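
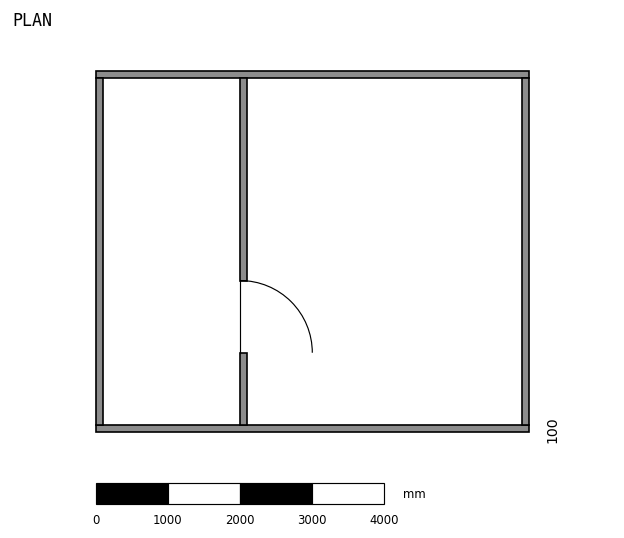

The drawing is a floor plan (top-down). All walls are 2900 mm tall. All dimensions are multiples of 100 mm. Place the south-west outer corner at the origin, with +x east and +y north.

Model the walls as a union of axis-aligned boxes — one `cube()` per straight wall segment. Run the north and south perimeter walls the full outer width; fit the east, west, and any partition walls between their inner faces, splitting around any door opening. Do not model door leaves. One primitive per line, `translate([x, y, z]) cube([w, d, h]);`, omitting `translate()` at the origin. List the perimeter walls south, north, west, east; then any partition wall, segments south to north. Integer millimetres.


cube([6000, 100, 2900]);
translate([0, 4900, 0]) cube([6000, 100, 2900]);
translate([0, 100, 0]) cube([100, 4800, 2900]);
translate([5900, 100, 0]) cube([100, 4800, 2900]);
translate([2000, 100, 0]) cube([100, 1000, 2900]);
translate([2000, 2100, 0]) cube([100, 2800, 2900]);


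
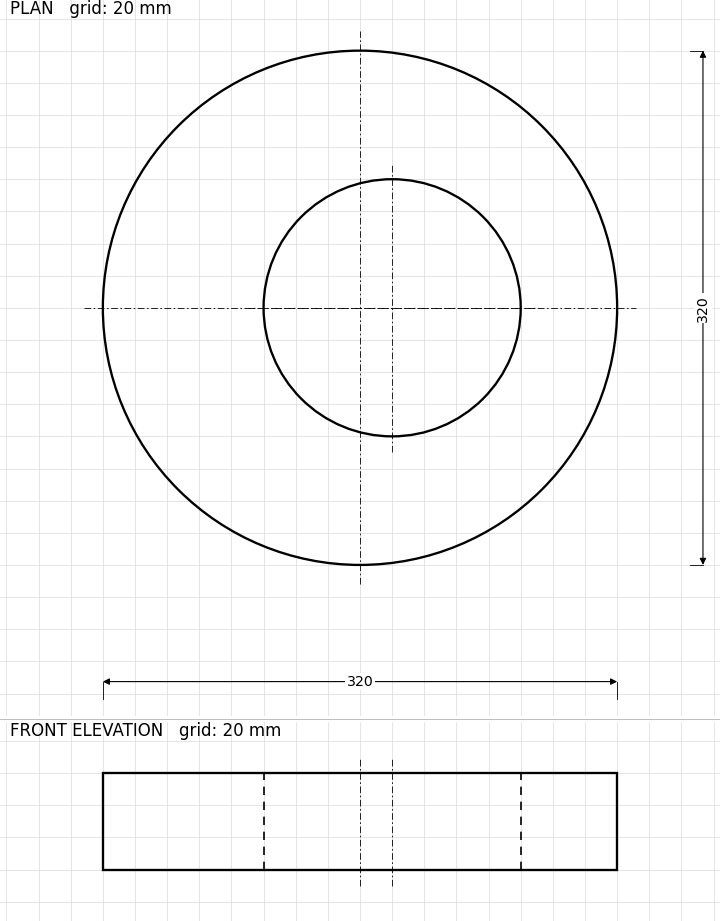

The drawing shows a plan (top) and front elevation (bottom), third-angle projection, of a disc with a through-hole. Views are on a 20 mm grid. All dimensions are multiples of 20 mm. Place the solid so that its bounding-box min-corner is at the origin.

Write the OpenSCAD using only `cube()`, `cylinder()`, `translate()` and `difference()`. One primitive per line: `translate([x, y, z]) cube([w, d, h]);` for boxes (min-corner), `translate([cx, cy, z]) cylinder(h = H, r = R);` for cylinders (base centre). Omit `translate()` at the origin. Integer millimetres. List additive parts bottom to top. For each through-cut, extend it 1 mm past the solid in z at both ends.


difference() {
  translate([160, 160, 0]) cylinder(h = 60, r = 160);
  translate([180, 160, -1]) cylinder(h = 62, r = 80);
}


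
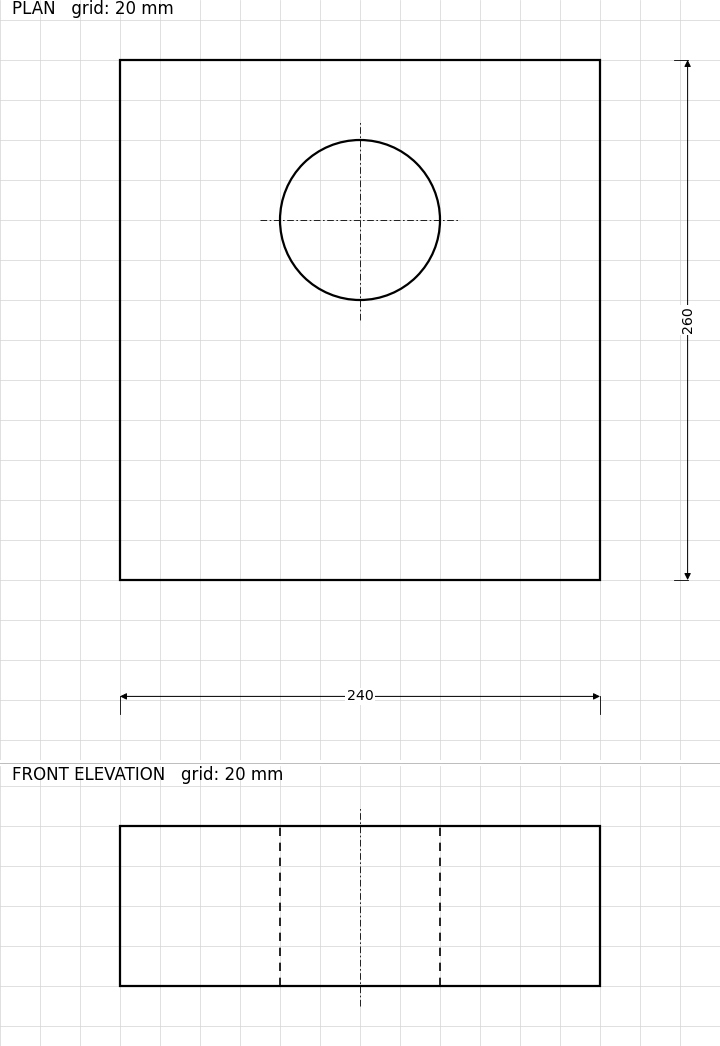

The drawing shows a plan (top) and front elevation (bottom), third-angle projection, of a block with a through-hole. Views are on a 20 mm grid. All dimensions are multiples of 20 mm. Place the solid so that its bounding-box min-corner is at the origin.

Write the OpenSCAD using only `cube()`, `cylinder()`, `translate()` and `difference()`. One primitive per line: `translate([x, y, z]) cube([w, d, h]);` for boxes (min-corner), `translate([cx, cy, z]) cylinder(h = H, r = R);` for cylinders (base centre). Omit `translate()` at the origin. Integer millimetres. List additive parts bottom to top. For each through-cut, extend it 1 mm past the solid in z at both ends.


difference() {
  cube([240, 260, 80]);
  translate([120, 180, -1]) cylinder(h = 82, r = 40);
}


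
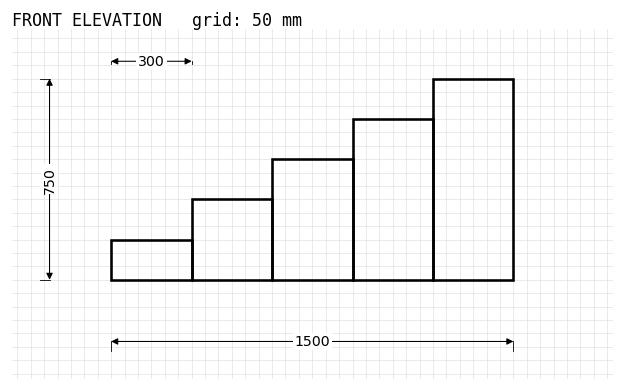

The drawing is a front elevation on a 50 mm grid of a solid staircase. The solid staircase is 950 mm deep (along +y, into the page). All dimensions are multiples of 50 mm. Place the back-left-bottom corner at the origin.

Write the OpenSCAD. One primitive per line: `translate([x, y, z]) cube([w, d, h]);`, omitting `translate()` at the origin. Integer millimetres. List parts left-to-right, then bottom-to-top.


cube([300, 950, 150]);
translate([300, 0, 0]) cube([300, 950, 300]);
translate([600, 0, 0]) cube([300, 950, 450]);
translate([900, 0, 0]) cube([300, 950, 600]);
translate([1200, 0, 0]) cube([300, 950, 750]);


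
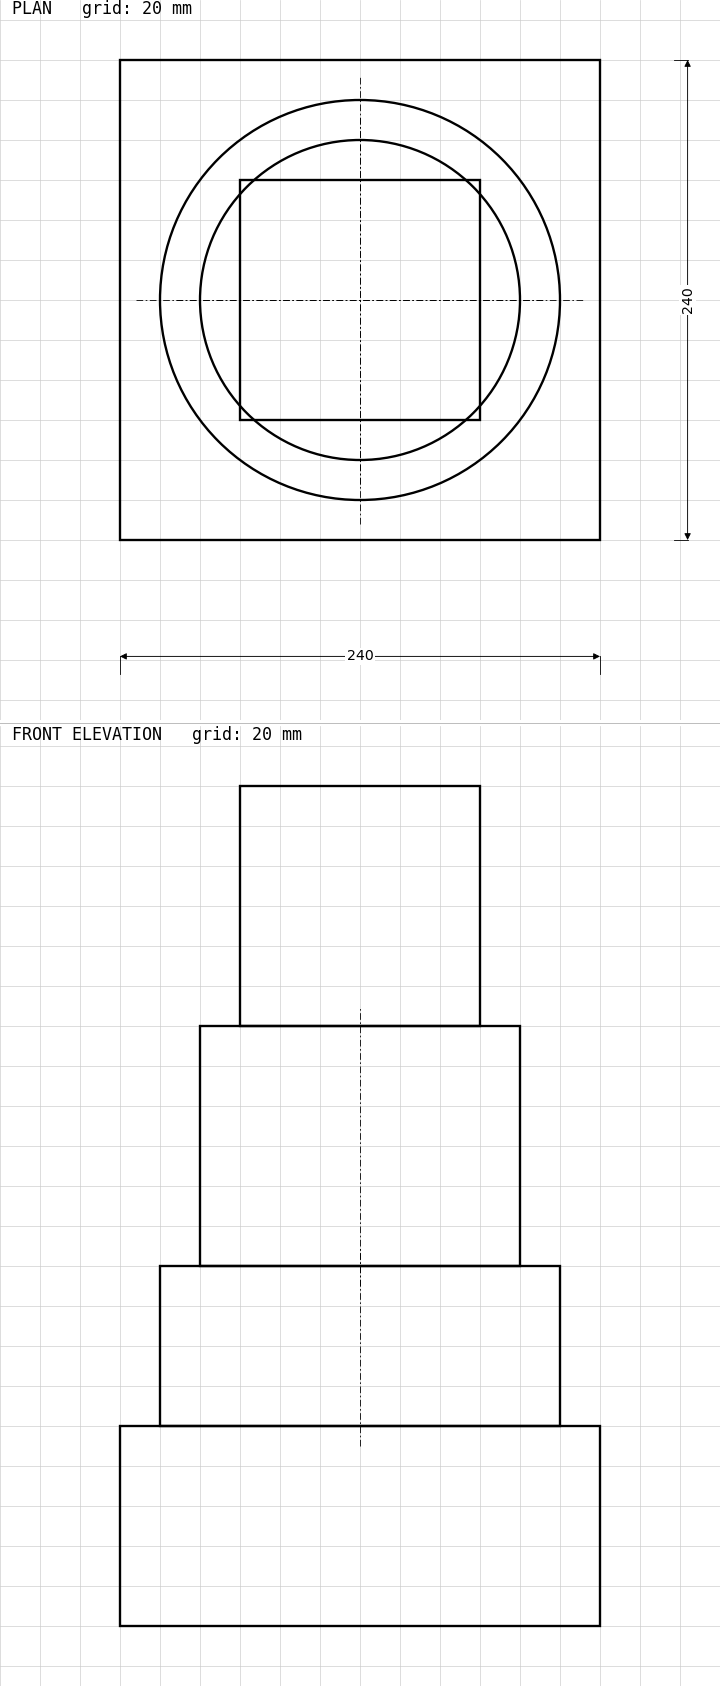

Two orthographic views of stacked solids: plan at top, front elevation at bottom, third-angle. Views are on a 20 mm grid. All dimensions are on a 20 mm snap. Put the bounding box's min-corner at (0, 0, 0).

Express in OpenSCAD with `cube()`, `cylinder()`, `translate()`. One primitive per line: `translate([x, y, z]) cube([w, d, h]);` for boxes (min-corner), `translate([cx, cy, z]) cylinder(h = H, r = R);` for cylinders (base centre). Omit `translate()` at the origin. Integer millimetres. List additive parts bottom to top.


cube([240, 240, 100]);
translate([120, 120, 100]) cylinder(h = 80, r = 100);
translate([120, 120, 180]) cylinder(h = 120, r = 80);
translate([60, 60, 300]) cube([120, 120, 120]);


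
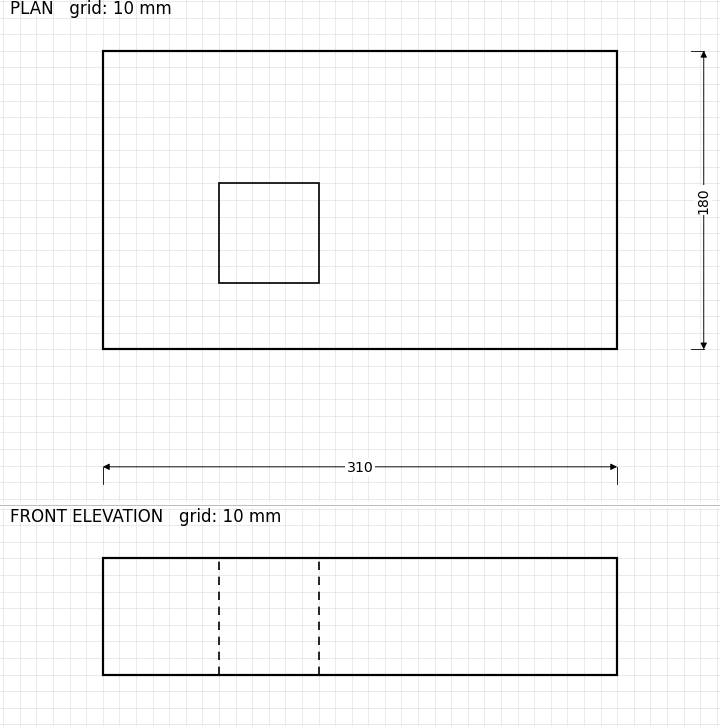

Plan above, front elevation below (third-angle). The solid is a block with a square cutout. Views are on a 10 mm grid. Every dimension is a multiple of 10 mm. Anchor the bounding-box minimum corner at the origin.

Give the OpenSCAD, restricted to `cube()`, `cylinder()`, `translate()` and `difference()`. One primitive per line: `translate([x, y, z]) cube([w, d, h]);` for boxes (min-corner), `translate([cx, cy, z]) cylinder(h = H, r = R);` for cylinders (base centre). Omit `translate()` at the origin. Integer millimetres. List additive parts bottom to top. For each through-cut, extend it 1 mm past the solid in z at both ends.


difference() {
  cube([310, 180, 70]);
  translate([70, 40, -1]) cube([60, 60, 72]);
}


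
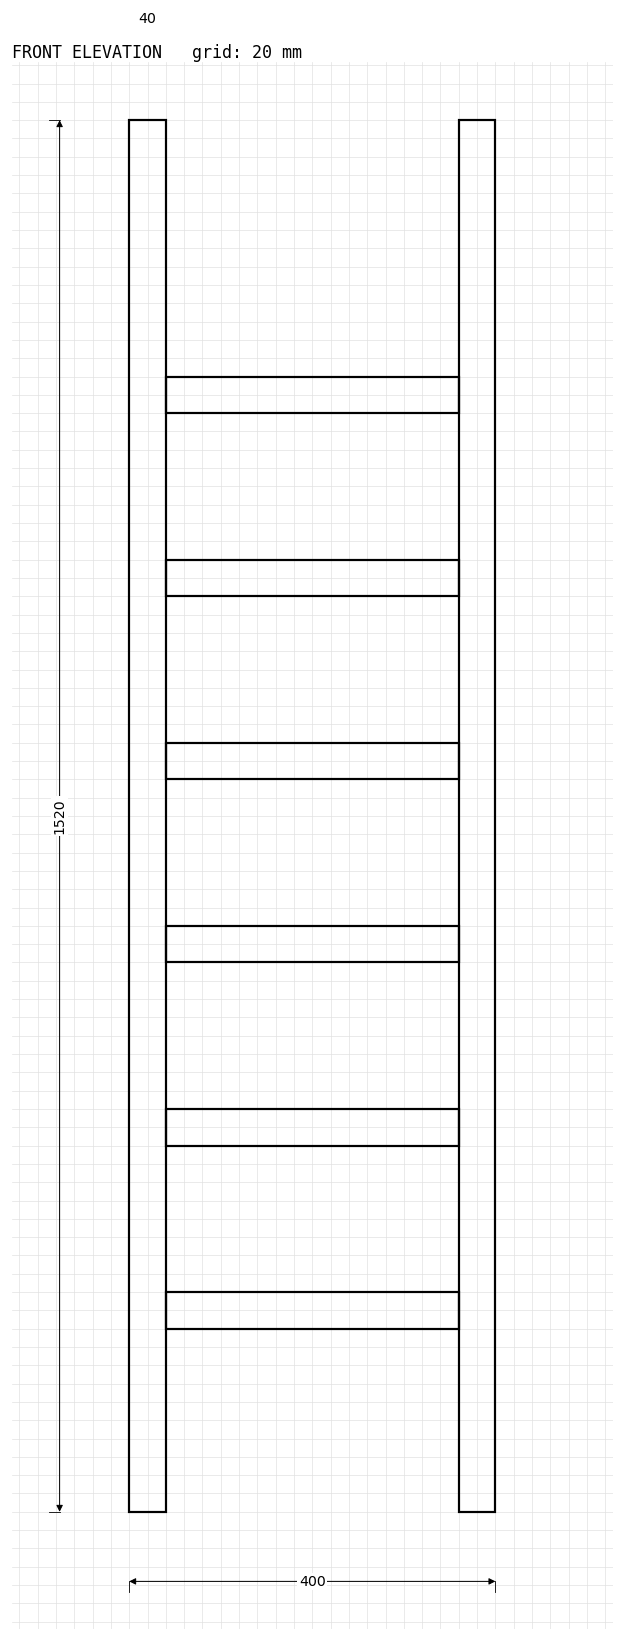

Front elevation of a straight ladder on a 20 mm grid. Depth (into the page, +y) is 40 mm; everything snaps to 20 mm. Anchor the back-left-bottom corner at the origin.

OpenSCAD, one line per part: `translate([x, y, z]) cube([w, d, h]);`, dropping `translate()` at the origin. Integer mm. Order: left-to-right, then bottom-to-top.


cube([40, 40, 1520]);
translate([40, 0, 200]) cube([320, 40, 40]);
translate([40, 0, 400]) cube([320, 40, 40]);
translate([40, 0, 600]) cube([320, 40, 40]);
translate([40, 0, 800]) cube([320, 40, 40]);
translate([40, 0, 1000]) cube([320, 40, 40]);
translate([40, 0, 1200]) cube([320, 40, 40]);
translate([360, 0, 0]) cube([40, 40, 1520]);


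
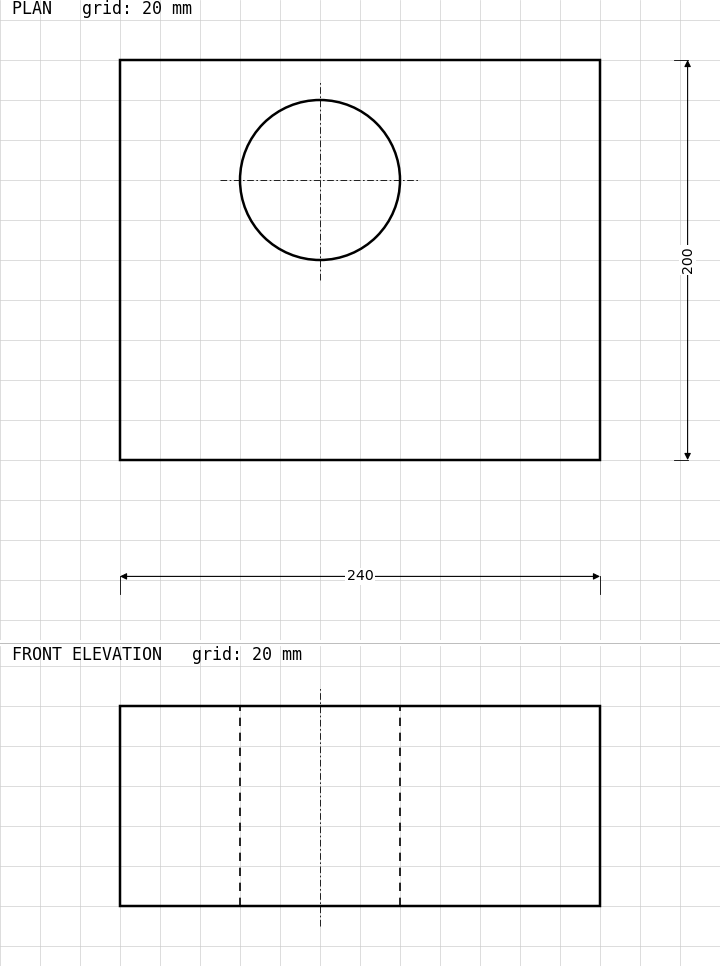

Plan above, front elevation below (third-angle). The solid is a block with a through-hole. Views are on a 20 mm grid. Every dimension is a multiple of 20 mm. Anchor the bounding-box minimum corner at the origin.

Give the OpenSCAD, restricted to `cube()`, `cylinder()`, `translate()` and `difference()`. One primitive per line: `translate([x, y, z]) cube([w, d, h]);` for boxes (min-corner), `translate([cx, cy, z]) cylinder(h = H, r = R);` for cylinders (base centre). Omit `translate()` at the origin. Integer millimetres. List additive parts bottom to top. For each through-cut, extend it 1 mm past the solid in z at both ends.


difference() {
  cube([240, 200, 100]);
  translate([100, 140, -1]) cylinder(h = 102, r = 40);
}


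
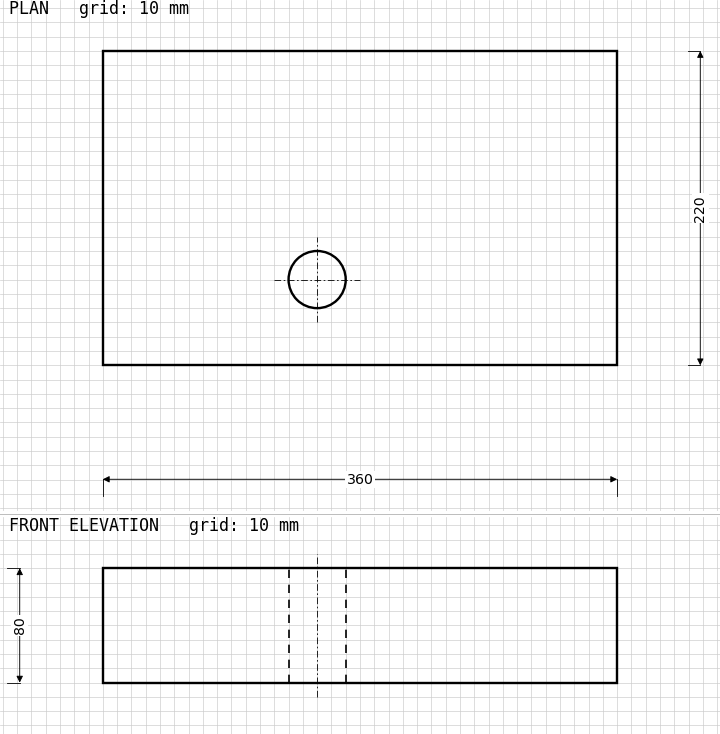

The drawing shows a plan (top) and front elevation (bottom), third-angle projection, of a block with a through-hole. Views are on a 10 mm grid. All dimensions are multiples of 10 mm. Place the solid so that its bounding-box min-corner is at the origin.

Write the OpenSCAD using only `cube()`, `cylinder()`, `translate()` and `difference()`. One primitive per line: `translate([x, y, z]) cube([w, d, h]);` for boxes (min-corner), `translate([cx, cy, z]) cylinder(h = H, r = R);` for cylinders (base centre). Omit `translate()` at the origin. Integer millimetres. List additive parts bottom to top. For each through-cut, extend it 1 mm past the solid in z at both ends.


difference() {
  cube([360, 220, 80]);
  translate([150, 60, -1]) cylinder(h = 82, r = 20);
}


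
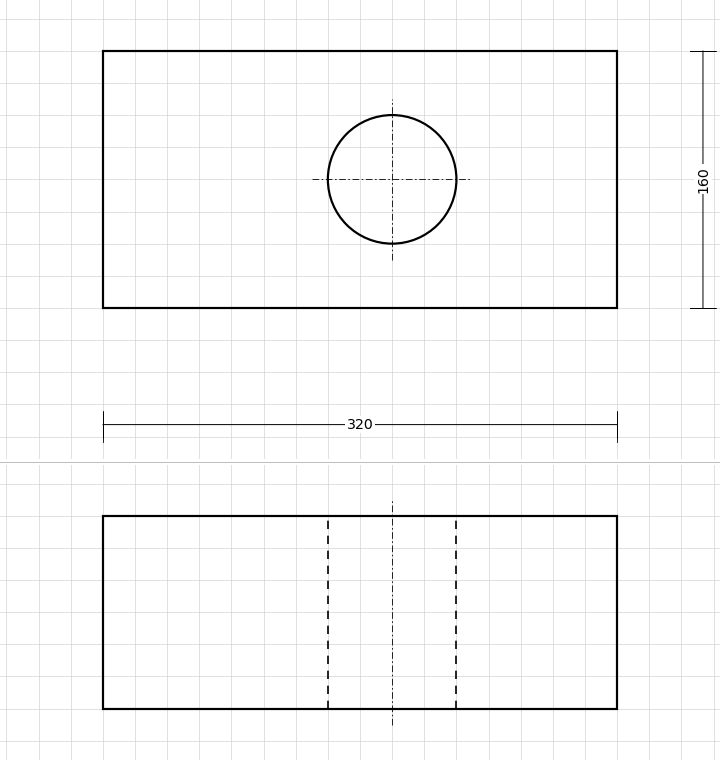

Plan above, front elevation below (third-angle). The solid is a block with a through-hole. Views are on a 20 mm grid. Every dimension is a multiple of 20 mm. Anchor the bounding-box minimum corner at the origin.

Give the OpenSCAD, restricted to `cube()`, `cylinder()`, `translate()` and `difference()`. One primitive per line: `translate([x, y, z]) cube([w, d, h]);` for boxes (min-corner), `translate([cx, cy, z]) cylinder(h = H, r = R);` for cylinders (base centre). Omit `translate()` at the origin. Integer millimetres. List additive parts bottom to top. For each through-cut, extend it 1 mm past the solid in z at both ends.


difference() {
  cube([320, 160, 120]);
  translate([180, 80, -1]) cylinder(h = 122, r = 40);
}


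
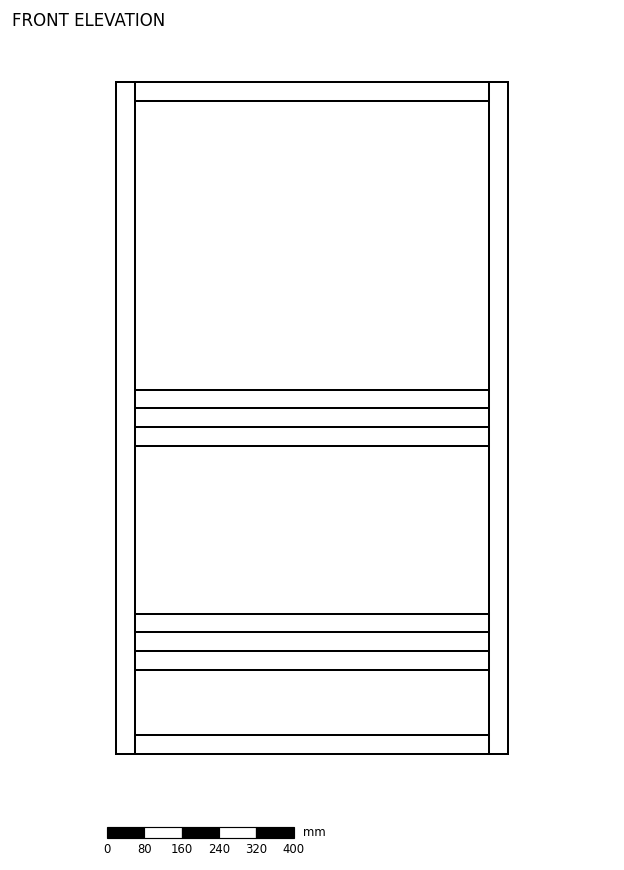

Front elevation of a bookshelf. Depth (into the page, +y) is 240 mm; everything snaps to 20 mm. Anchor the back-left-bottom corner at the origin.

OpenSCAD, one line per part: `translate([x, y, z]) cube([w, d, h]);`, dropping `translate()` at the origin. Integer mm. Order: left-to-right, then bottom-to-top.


cube([40, 240, 1440]);
translate([40, 0, 0]) cube([760, 240, 40]);
translate([40, 0, 180]) cube([760, 240, 40]);
translate([40, 0, 260]) cube([760, 240, 40]);
translate([40, 0, 660]) cube([760, 240, 40]);
translate([40, 0, 740]) cube([760, 240, 40]);
translate([40, 0, 1400]) cube([760, 240, 40]);
translate([800, 0, 0]) cube([40, 240, 1440]);


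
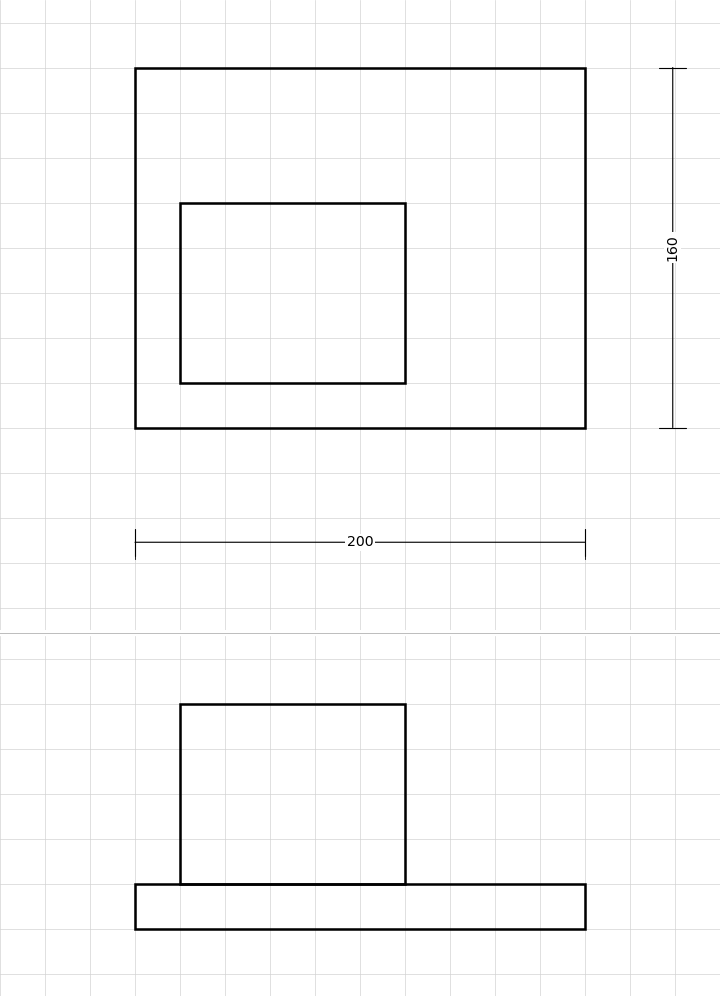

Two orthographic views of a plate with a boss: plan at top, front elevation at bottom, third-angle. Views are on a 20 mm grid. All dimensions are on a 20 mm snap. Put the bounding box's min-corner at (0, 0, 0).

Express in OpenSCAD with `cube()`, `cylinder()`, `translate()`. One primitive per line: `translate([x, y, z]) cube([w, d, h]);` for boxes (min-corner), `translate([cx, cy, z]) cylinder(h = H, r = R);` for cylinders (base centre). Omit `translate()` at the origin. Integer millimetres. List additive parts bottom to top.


cube([200, 160, 20]);
translate([20, 20, 20]) cube([100, 80, 80]);


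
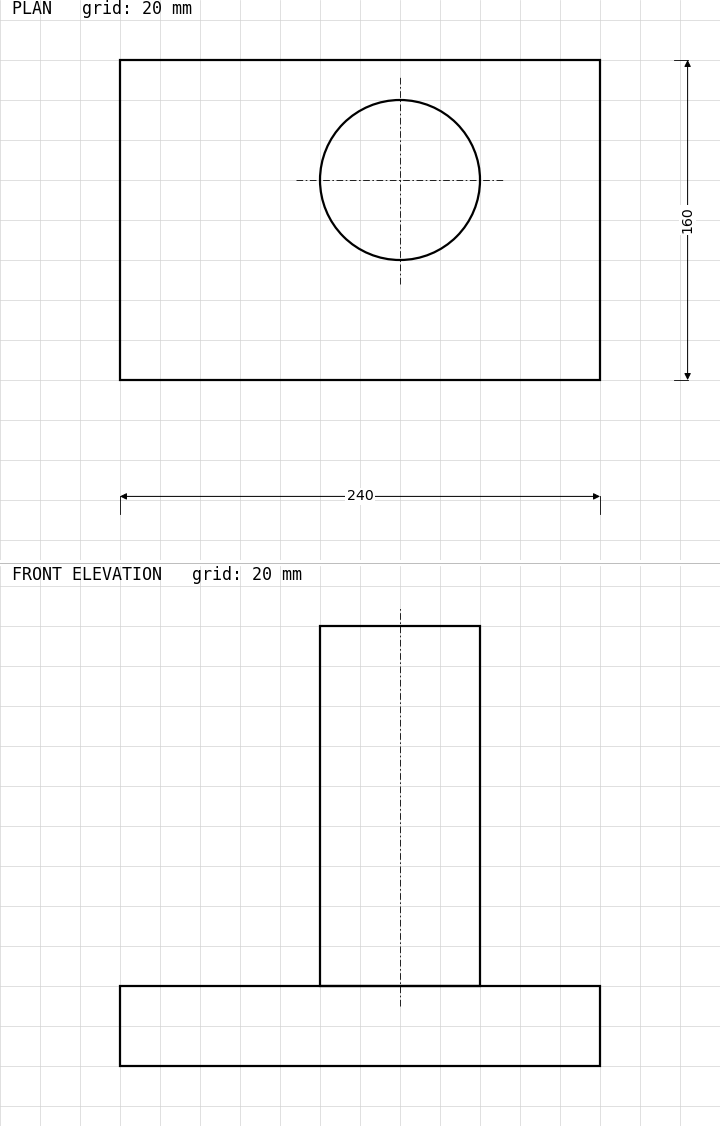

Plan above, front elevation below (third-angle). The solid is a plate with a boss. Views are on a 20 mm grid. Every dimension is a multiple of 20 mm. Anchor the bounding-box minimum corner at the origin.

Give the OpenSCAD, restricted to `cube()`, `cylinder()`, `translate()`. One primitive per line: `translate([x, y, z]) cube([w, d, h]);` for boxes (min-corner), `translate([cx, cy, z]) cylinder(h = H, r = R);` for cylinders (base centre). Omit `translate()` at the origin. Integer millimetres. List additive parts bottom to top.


cube([240, 160, 40]);
translate([140, 100, 40]) cylinder(h = 180, r = 40);


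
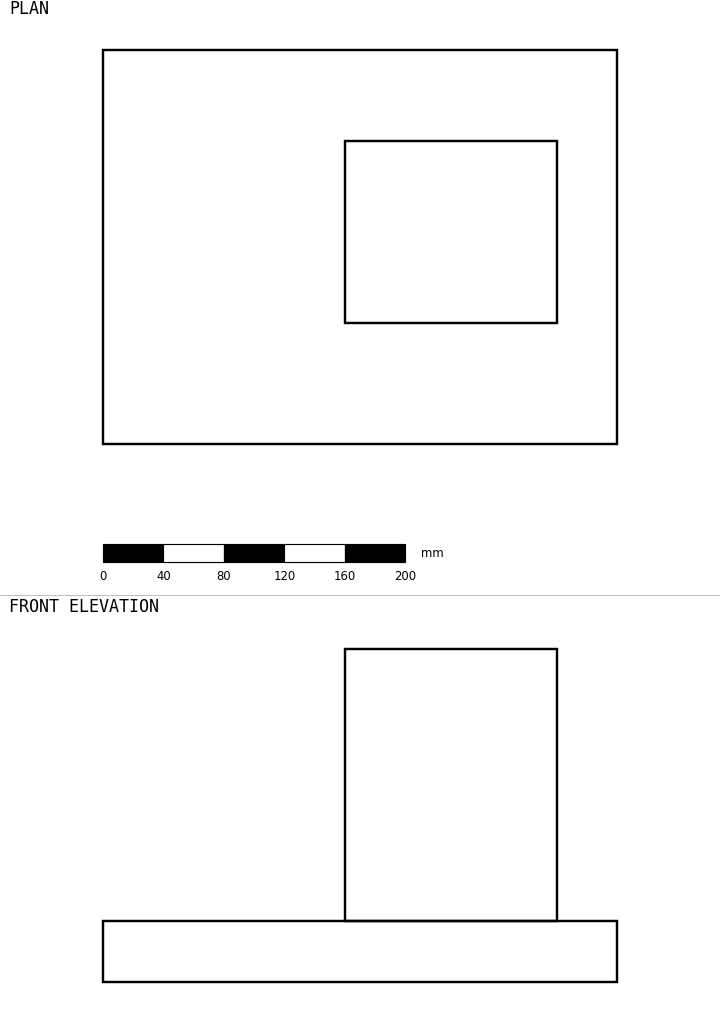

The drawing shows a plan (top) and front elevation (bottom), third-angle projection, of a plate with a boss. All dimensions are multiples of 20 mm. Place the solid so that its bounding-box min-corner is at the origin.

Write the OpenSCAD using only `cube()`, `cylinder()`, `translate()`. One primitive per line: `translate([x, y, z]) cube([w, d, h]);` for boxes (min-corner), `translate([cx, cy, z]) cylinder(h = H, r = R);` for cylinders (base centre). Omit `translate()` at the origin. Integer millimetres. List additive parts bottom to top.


cube([340, 260, 40]);
translate([160, 80, 40]) cube([140, 120, 180]);


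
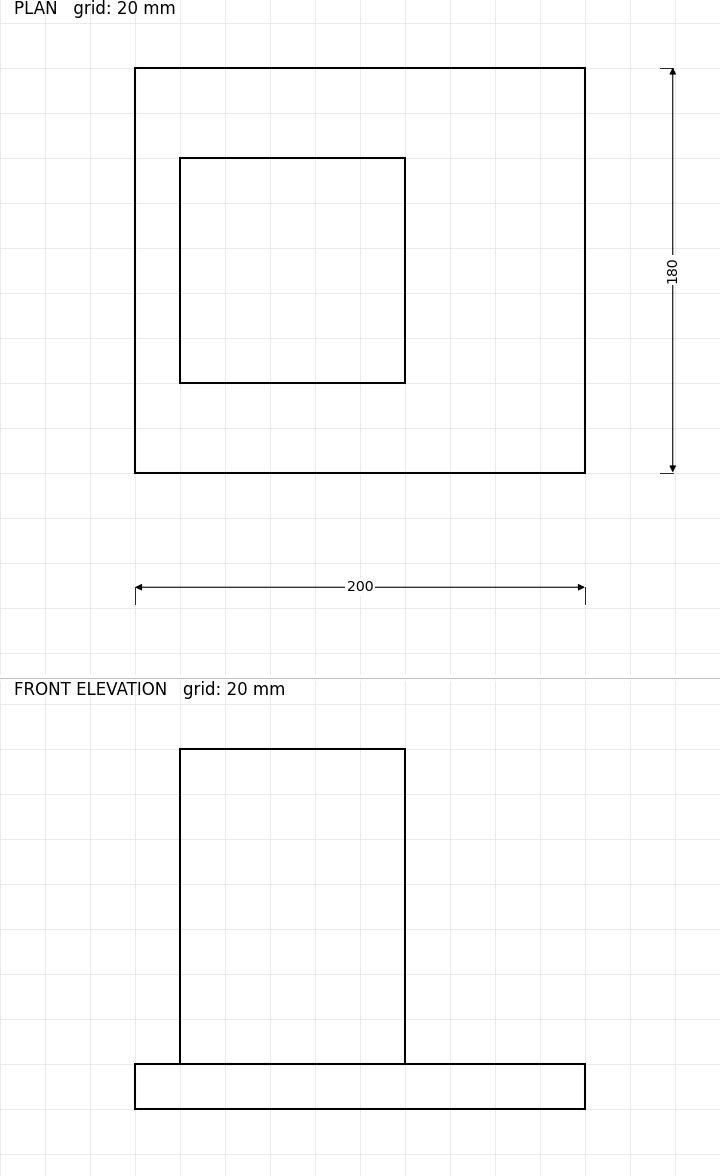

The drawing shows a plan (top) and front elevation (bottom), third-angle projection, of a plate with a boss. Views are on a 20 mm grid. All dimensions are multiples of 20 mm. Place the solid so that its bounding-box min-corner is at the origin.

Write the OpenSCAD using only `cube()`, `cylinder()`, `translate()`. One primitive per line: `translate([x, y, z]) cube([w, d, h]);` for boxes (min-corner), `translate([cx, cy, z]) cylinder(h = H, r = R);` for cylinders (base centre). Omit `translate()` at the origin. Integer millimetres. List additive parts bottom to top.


cube([200, 180, 20]);
translate([20, 40, 20]) cube([100, 100, 140]);


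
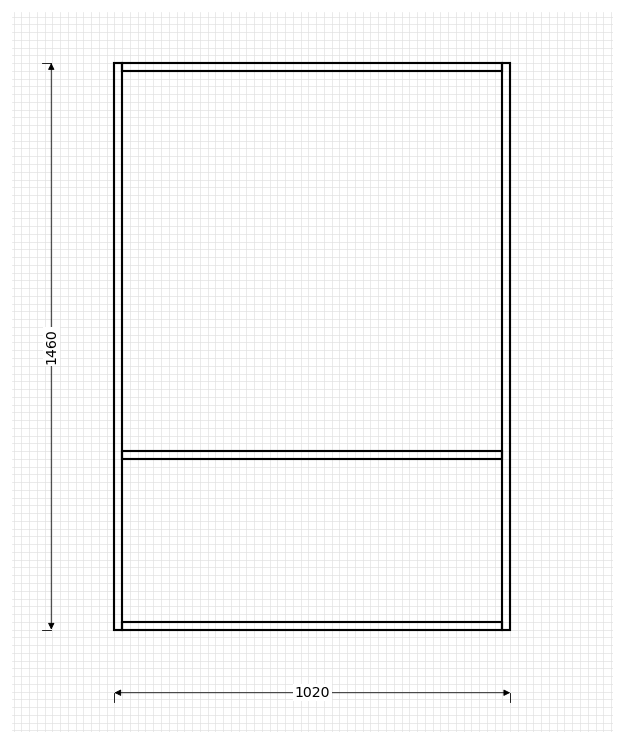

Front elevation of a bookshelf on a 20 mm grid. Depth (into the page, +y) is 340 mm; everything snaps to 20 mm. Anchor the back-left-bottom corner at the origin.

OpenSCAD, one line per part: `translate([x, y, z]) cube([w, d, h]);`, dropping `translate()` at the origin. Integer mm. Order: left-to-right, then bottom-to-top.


cube([20, 340, 1460]);
translate([20, 0, 0]) cube([980, 340, 20]);
translate([20, 0, 440]) cube([980, 340, 20]);
translate([20, 0, 1440]) cube([980, 340, 20]);
translate([1000, 0, 0]) cube([20, 340, 1460]);


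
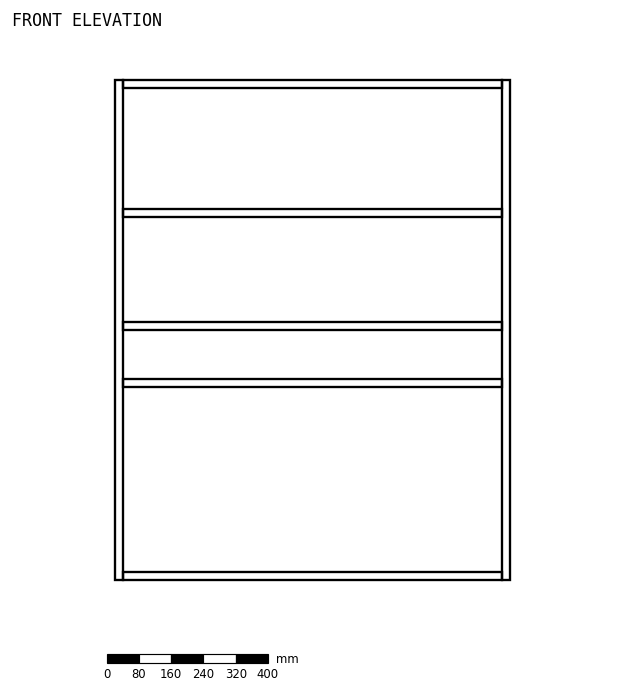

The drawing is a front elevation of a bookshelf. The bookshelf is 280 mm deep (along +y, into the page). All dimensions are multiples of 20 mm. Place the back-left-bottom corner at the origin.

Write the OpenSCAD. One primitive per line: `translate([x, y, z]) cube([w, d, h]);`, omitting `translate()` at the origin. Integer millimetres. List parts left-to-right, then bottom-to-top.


cube([20, 280, 1240]);
translate([20, 0, 0]) cube([940, 280, 20]);
translate([20, 0, 480]) cube([940, 280, 20]);
translate([20, 0, 620]) cube([940, 280, 20]);
translate([20, 0, 900]) cube([940, 280, 20]);
translate([20, 0, 1220]) cube([940, 280, 20]);
translate([960, 0, 0]) cube([20, 280, 1240]);


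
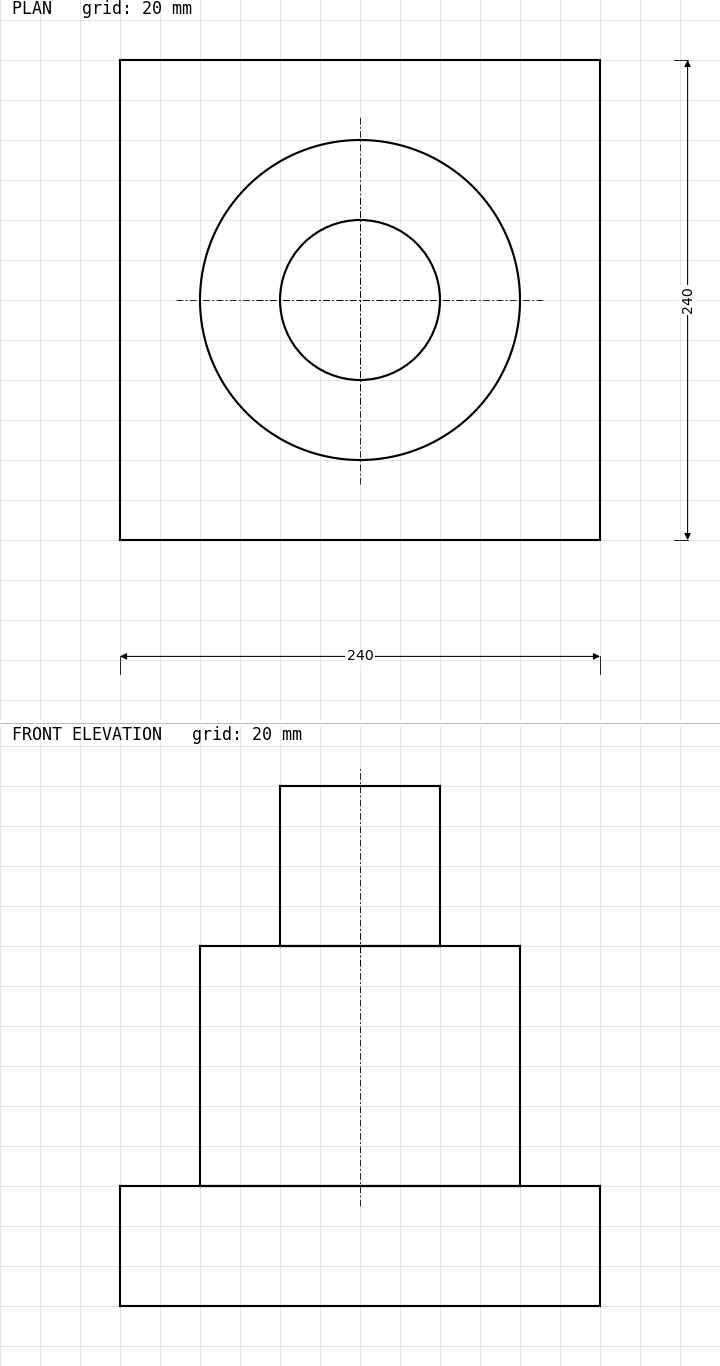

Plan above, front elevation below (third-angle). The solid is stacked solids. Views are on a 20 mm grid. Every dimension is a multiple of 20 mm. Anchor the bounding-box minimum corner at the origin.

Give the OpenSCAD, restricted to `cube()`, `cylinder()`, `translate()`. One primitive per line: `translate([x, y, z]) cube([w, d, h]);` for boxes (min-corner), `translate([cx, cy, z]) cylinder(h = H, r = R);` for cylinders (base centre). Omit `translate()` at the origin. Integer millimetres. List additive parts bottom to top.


cube([240, 240, 60]);
translate([120, 120, 60]) cylinder(h = 120, r = 80);
translate([120, 120, 180]) cylinder(h = 80, r = 40);


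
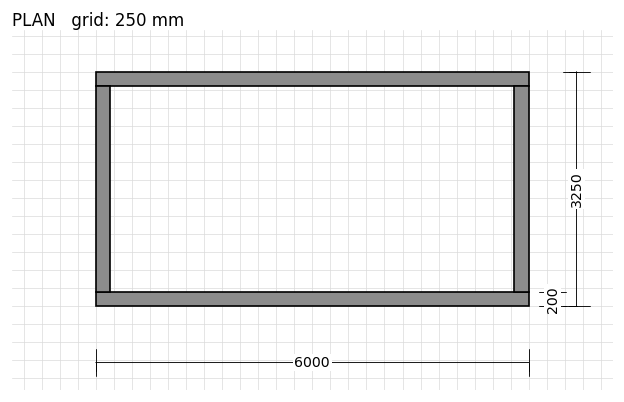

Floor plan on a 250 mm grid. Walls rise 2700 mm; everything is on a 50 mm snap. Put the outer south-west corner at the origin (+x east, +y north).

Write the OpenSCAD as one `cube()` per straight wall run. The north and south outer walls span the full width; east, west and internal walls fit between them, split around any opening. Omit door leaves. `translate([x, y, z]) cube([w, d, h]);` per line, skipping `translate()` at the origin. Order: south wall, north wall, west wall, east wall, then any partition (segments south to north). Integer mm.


cube([6000, 200, 2700]);
translate([0, 3050, 0]) cube([6000, 200, 2700]);
translate([0, 200, 0]) cube([200, 2850, 2700]);
translate([5800, 200, 0]) cube([200, 2850, 2700]);


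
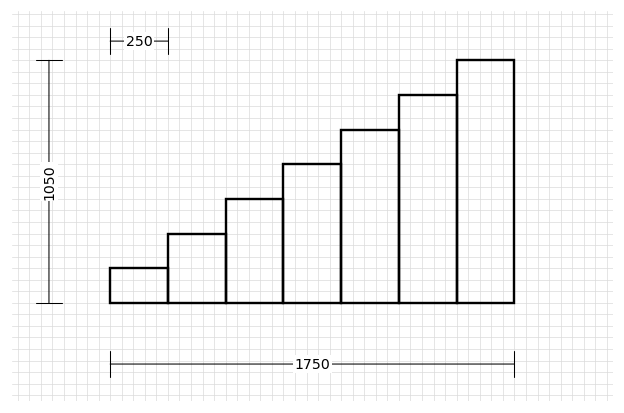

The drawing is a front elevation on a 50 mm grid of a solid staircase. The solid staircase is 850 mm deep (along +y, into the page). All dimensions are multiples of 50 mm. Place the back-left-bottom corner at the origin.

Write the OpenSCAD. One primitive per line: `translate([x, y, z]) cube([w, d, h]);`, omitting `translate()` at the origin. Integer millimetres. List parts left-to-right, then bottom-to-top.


cube([250, 850, 150]);
translate([250, 0, 0]) cube([250, 850, 300]);
translate([500, 0, 0]) cube([250, 850, 450]);
translate([750, 0, 0]) cube([250, 850, 600]);
translate([1000, 0, 0]) cube([250, 850, 750]);
translate([1250, 0, 0]) cube([250, 850, 900]);
translate([1500, 0, 0]) cube([250, 850, 1050]);


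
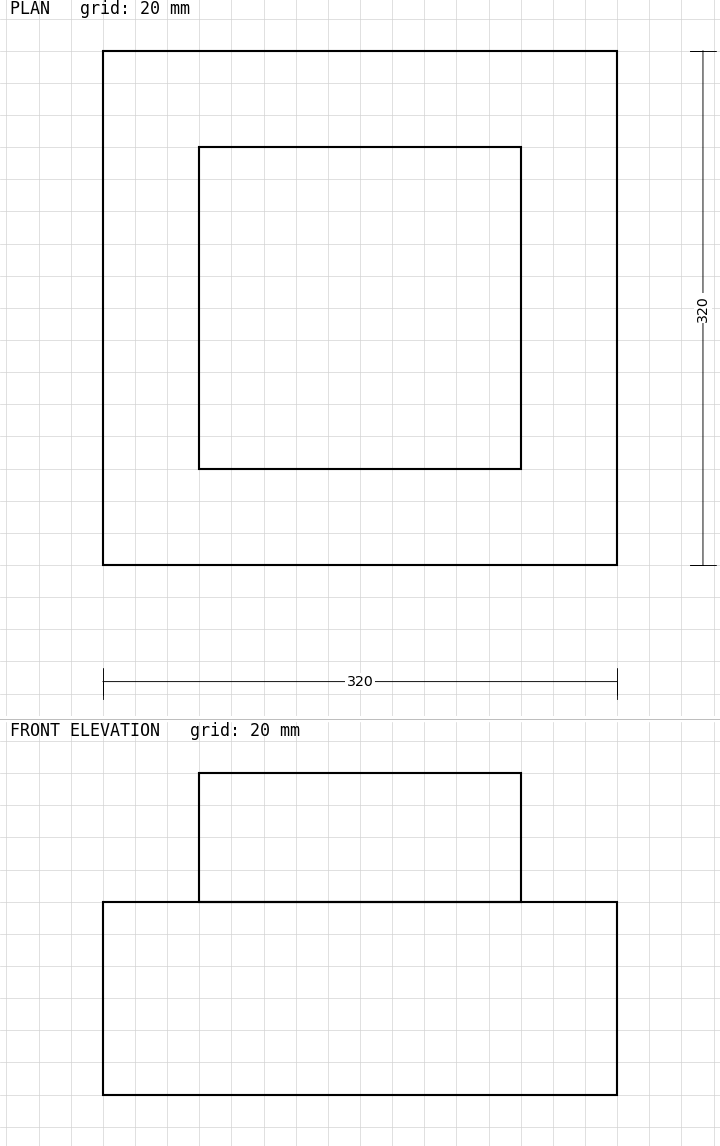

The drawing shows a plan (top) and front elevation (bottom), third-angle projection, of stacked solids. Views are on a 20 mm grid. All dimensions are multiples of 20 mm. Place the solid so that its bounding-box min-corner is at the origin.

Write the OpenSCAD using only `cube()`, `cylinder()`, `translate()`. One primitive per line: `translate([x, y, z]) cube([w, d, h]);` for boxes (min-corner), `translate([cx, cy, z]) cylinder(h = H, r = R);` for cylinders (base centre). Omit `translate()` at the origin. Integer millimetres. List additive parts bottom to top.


cube([320, 320, 120]);
translate([60, 60, 120]) cube([200, 200, 80]);


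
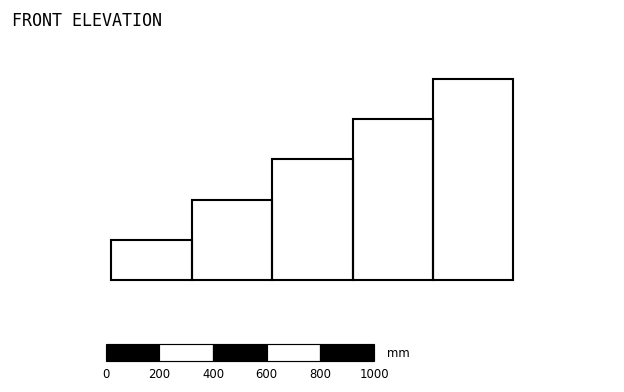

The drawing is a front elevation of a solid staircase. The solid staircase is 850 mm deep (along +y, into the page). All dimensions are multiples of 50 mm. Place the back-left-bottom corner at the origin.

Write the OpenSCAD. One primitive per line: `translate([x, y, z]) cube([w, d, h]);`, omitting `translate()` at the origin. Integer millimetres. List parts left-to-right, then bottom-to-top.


cube([300, 850, 150]);
translate([300, 0, 0]) cube([300, 850, 300]);
translate([600, 0, 0]) cube([300, 850, 450]);
translate([900, 0, 0]) cube([300, 850, 600]);
translate([1200, 0, 0]) cube([300, 850, 750]);


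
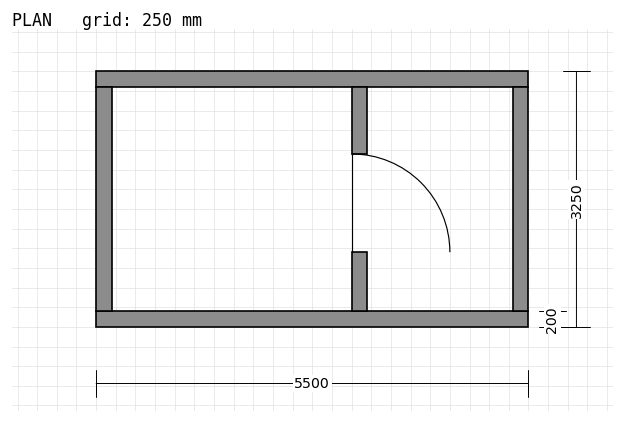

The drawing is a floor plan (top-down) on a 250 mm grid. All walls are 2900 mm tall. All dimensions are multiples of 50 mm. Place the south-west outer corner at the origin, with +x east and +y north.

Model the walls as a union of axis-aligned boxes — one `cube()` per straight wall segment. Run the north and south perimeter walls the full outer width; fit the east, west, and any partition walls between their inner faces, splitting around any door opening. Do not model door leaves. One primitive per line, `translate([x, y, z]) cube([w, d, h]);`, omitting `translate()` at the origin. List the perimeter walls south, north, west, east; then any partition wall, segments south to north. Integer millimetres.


cube([5500, 200, 2900]);
translate([0, 3050, 0]) cube([5500, 200, 2900]);
translate([0, 200, 0]) cube([200, 2850, 2900]);
translate([5300, 200, 0]) cube([200, 2850, 2900]);
translate([3250, 200, 0]) cube([200, 750, 2900]);
translate([3250, 2200, 0]) cube([200, 850, 2900]);


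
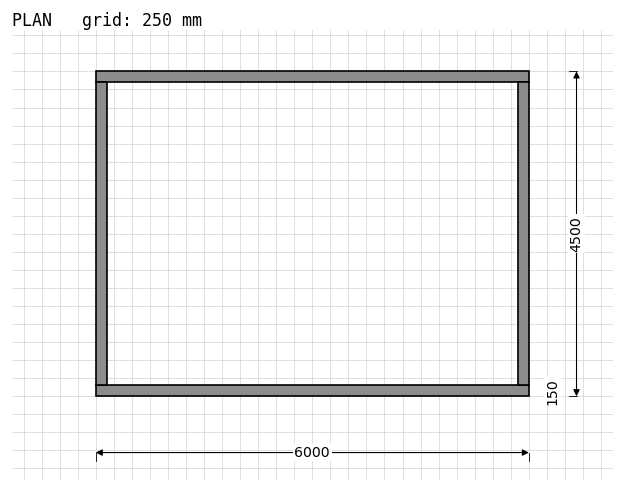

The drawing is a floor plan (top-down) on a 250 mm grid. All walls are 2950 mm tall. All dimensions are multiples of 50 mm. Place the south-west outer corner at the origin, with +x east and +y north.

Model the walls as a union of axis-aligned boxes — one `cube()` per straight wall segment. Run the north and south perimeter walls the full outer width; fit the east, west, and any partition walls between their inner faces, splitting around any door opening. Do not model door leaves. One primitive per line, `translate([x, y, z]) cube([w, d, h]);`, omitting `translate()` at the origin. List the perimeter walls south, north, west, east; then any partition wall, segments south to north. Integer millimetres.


cube([6000, 150, 2950]);
translate([0, 4350, 0]) cube([6000, 150, 2950]);
translate([0, 150, 0]) cube([150, 4200, 2950]);
translate([5850, 150, 0]) cube([150, 4200, 2950]);


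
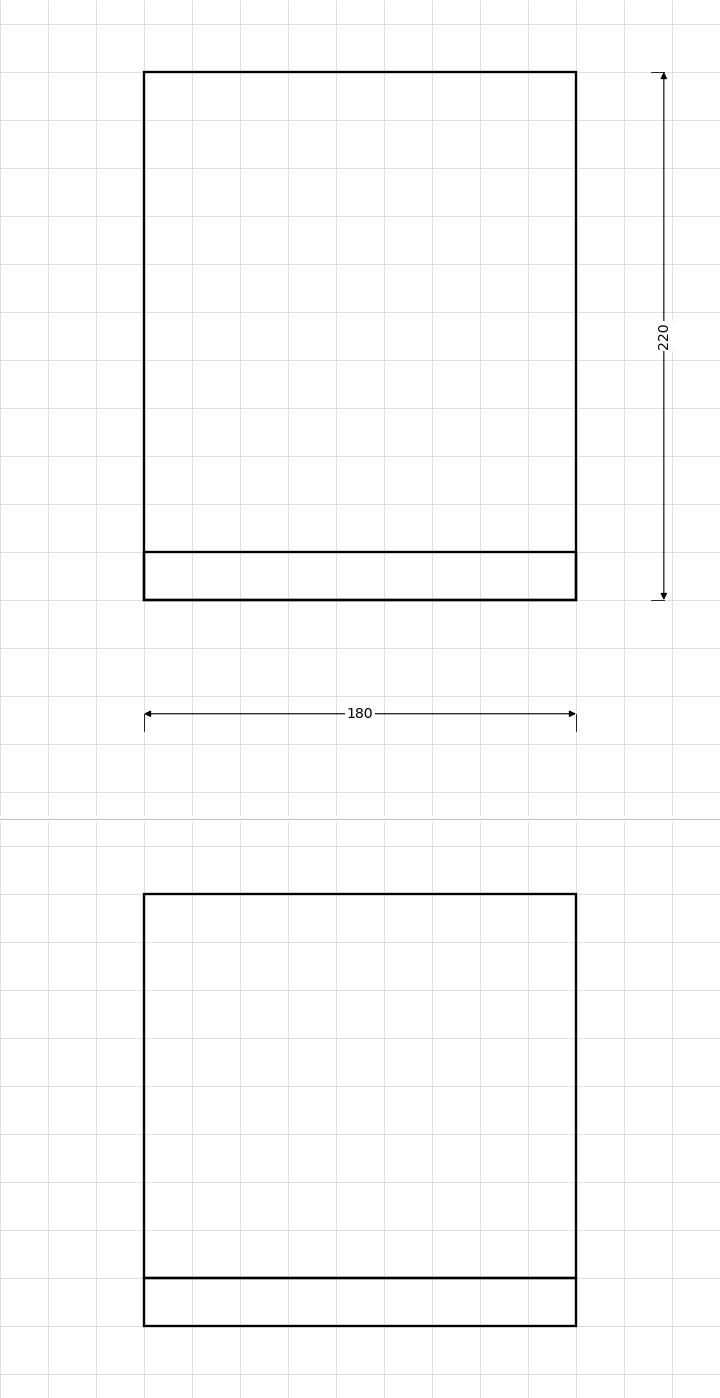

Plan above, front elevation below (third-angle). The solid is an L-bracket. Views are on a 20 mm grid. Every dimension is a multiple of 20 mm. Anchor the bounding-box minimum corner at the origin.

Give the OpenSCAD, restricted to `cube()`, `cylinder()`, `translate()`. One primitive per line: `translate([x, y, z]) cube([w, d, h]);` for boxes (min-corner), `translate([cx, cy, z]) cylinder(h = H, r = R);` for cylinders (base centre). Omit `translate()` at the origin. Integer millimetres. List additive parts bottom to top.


cube([180, 220, 20]);
translate([0, 0, 20]) cube([180, 20, 160]);


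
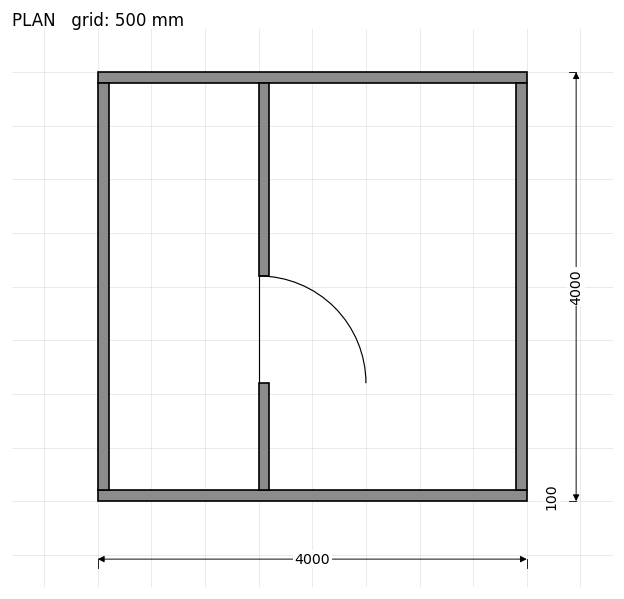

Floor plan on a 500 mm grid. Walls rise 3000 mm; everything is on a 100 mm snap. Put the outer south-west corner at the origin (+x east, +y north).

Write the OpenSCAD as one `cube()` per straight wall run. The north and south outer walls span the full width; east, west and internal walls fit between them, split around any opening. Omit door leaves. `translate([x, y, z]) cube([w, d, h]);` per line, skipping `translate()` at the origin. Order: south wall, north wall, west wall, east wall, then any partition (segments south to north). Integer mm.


cube([4000, 100, 3000]);
translate([0, 3900, 0]) cube([4000, 100, 3000]);
translate([0, 100, 0]) cube([100, 3800, 3000]);
translate([3900, 100, 0]) cube([100, 3800, 3000]);
translate([1500, 100, 0]) cube([100, 1000, 3000]);
translate([1500, 2100, 0]) cube([100, 1800, 3000]);


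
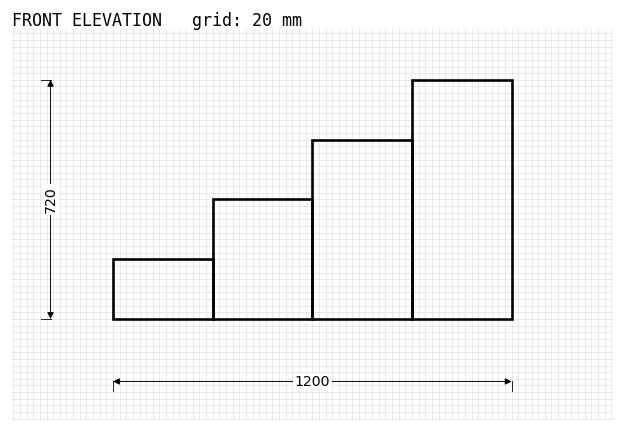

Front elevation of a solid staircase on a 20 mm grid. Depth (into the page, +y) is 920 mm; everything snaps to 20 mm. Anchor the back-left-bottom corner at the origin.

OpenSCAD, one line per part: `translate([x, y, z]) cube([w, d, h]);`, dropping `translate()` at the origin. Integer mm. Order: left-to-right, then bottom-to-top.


cube([300, 920, 180]);
translate([300, 0, 0]) cube([300, 920, 360]);
translate([600, 0, 0]) cube([300, 920, 540]);
translate([900, 0, 0]) cube([300, 920, 720]);


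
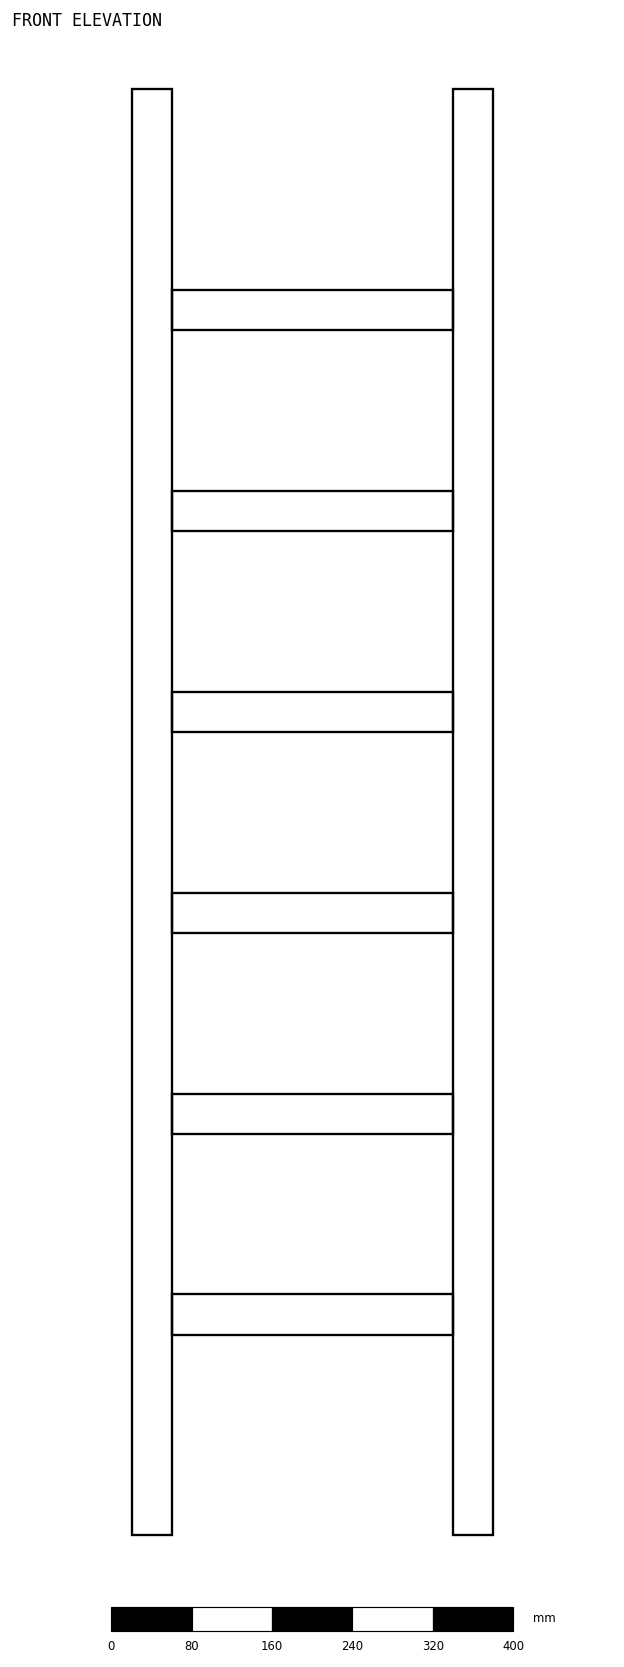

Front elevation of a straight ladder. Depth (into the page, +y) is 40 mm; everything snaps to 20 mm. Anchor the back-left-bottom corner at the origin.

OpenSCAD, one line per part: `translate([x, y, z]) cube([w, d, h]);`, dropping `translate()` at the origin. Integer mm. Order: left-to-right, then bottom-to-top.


cube([40, 40, 1440]);
translate([40, 0, 200]) cube([280, 40, 40]);
translate([40, 0, 400]) cube([280, 40, 40]);
translate([40, 0, 600]) cube([280, 40, 40]);
translate([40, 0, 800]) cube([280, 40, 40]);
translate([40, 0, 1000]) cube([280, 40, 40]);
translate([40, 0, 1200]) cube([280, 40, 40]);
translate([320, 0, 0]) cube([40, 40, 1440]);


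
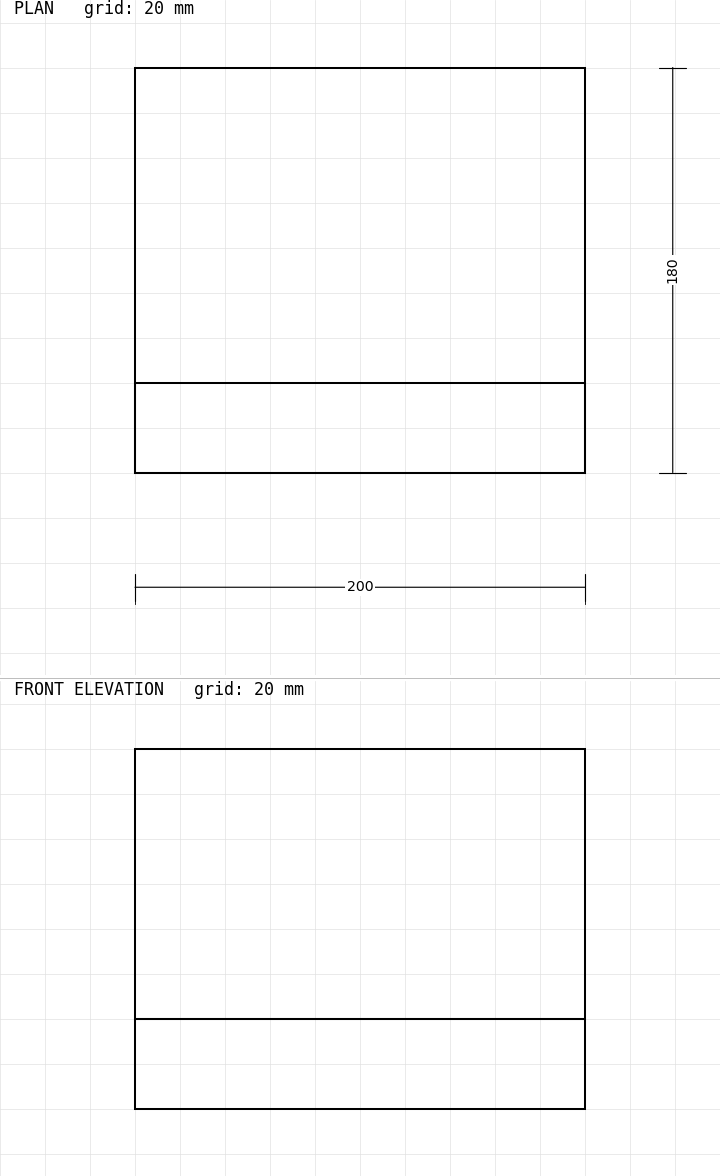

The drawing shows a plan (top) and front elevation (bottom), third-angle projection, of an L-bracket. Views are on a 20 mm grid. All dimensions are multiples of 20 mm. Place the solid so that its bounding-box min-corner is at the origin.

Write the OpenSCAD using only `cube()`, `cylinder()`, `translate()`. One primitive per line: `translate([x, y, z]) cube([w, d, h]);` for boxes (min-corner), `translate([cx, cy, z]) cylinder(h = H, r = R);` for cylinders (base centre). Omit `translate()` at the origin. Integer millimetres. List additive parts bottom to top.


cube([200, 180, 40]);
translate([0, 0, 40]) cube([200, 40, 120]);


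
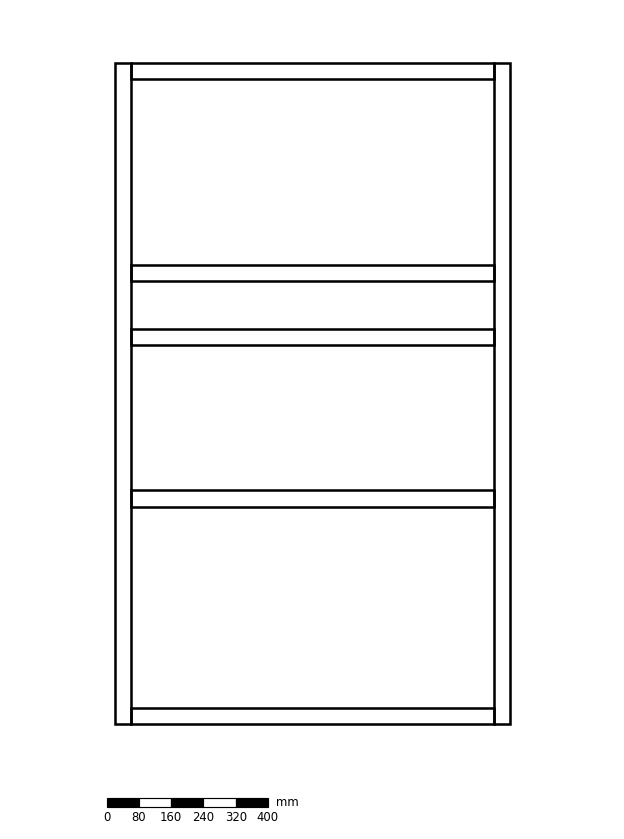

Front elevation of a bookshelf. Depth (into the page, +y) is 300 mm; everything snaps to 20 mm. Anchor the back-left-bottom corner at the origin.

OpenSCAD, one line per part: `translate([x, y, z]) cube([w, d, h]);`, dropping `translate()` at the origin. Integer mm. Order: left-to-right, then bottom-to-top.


cube([40, 300, 1640]);
translate([40, 0, 0]) cube([900, 300, 40]);
translate([40, 0, 540]) cube([900, 300, 40]);
translate([40, 0, 940]) cube([900, 300, 40]);
translate([40, 0, 1100]) cube([900, 300, 40]);
translate([40, 0, 1600]) cube([900, 300, 40]);
translate([940, 0, 0]) cube([40, 300, 1640]);


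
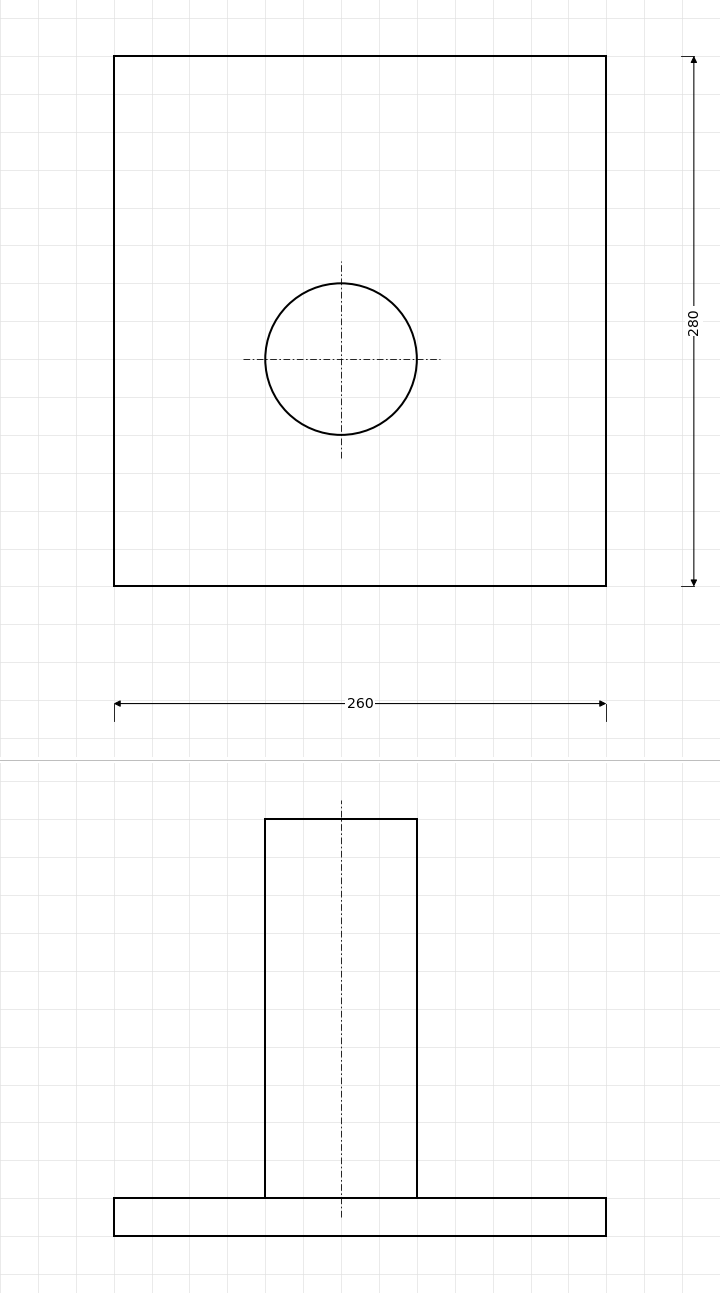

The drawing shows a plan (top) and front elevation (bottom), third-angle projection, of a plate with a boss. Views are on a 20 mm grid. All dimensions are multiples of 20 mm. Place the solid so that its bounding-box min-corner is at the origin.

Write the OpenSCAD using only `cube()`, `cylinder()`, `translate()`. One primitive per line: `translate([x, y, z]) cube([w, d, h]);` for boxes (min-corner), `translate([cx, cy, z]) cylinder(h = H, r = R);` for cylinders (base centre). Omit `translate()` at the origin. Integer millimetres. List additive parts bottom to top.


cube([260, 280, 20]);
translate([120, 120, 20]) cylinder(h = 200, r = 40);


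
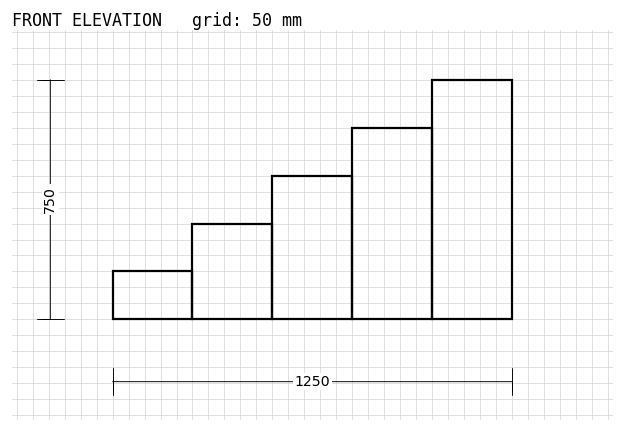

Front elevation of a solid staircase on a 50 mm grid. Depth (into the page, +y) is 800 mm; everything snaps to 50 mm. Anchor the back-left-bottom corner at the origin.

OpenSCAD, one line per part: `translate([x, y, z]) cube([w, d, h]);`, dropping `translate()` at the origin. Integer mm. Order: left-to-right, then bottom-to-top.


cube([250, 800, 150]);
translate([250, 0, 0]) cube([250, 800, 300]);
translate([500, 0, 0]) cube([250, 800, 450]);
translate([750, 0, 0]) cube([250, 800, 600]);
translate([1000, 0, 0]) cube([250, 800, 750]);


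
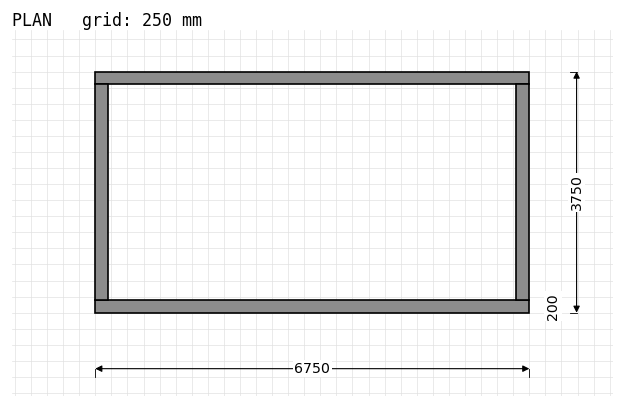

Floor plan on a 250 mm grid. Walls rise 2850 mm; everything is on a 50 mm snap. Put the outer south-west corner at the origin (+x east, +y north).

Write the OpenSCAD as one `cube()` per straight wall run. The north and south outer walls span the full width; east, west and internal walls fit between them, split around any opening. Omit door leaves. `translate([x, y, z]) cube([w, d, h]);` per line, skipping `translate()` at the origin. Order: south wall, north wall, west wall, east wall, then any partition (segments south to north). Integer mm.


cube([6750, 200, 2850]);
translate([0, 3550, 0]) cube([6750, 200, 2850]);
translate([0, 200, 0]) cube([200, 3350, 2850]);
translate([6550, 200, 0]) cube([200, 3350, 2850]);


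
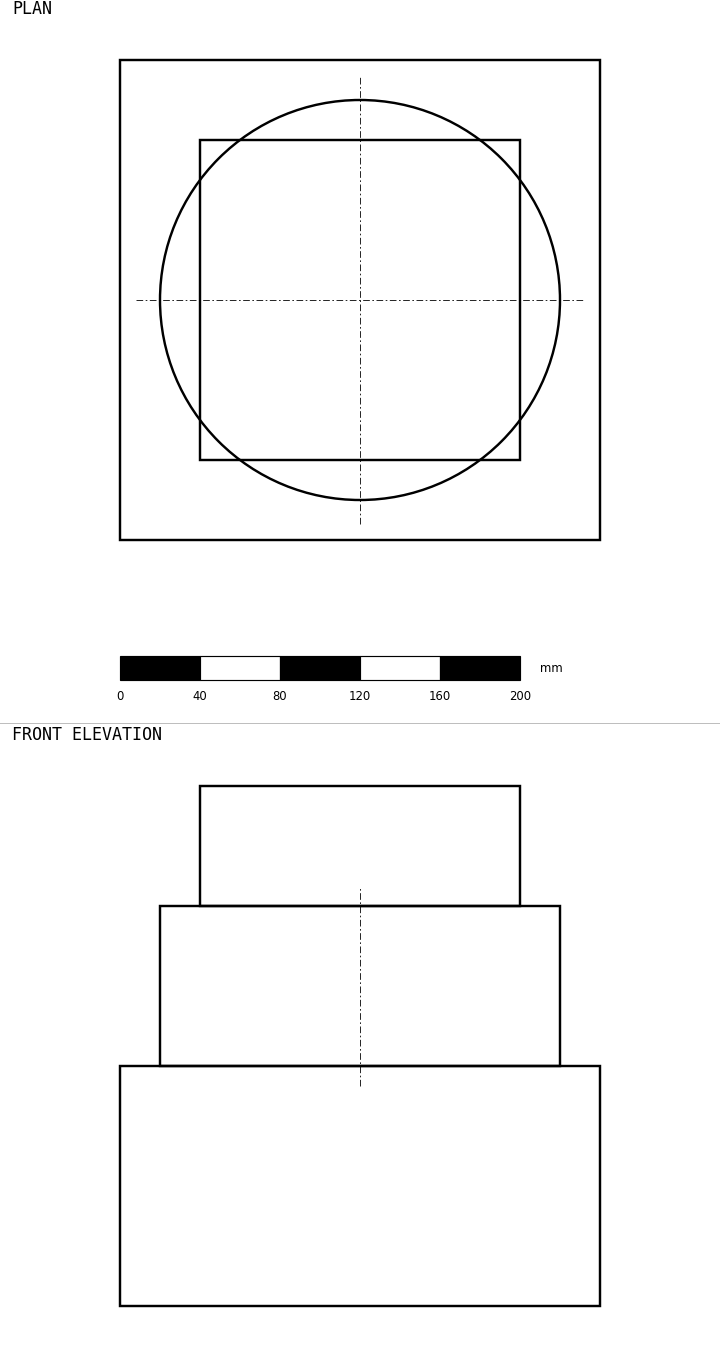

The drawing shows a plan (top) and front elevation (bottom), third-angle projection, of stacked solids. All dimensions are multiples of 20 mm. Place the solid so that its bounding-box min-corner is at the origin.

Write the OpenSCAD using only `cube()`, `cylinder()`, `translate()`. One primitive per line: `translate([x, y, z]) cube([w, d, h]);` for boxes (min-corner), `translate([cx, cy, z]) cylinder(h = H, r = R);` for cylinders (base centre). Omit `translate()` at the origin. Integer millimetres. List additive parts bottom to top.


cube([240, 240, 120]);
translate([120, 120, 120]) cylinder(h = 80, r = 100);
translate([40, 40, 200]) cube([160, 160, 60]);


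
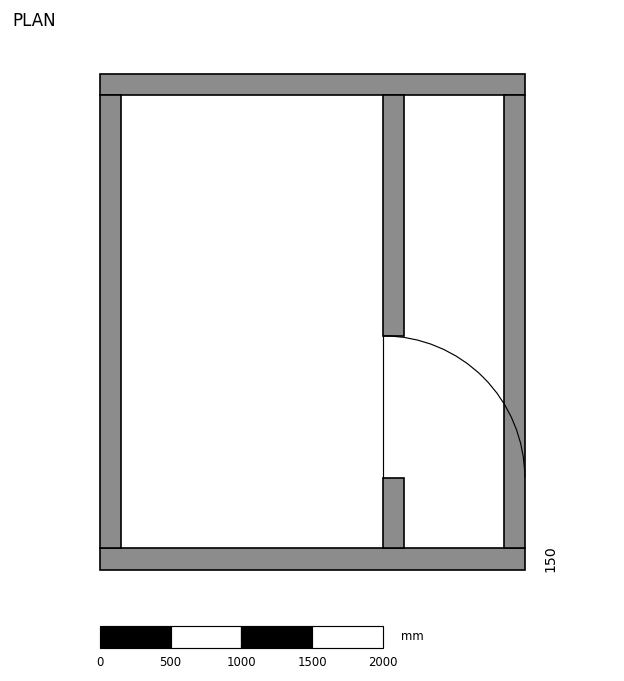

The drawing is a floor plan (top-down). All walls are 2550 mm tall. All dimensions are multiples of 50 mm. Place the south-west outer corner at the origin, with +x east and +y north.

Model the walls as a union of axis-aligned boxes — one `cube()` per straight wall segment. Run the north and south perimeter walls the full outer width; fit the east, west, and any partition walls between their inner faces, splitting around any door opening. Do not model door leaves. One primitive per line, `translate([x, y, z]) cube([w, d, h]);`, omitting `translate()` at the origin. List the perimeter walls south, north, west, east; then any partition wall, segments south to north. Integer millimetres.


cube([3000, 150, 2550]);
translate([0, 3350, 0]) cube([3000, 150, 2550]);
translate([0, 150, 0]) cube([150, 3200, 2550]);
translate([2850, 150, 0]) cube([150, 3200, 2550]);
translate([2000, 150, 0]) cube([150, 500, 2550]);
translate([2000, 1650, 0]) cube([150, 1700, 2550]);


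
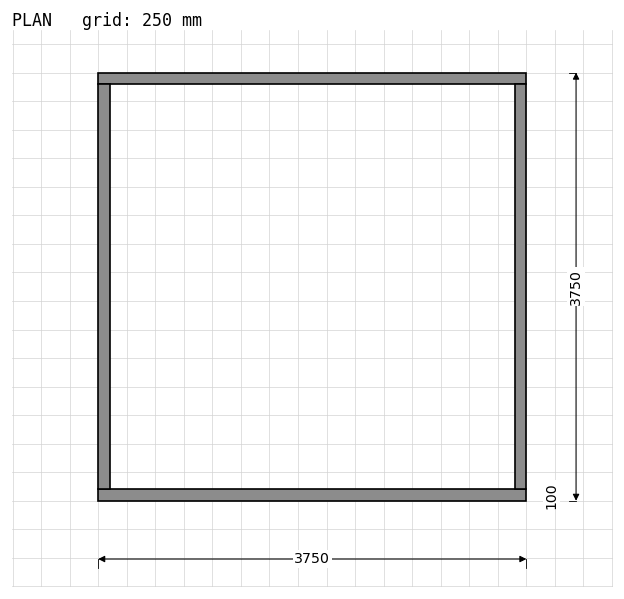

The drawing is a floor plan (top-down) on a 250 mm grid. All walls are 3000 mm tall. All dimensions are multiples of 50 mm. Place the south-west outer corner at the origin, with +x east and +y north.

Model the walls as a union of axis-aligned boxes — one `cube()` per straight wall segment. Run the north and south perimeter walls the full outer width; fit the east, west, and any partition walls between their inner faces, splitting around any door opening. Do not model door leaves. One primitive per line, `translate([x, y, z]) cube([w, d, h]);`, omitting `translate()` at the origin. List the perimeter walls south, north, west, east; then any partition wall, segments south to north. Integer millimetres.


cube([3750, 100, 3000]);
translate([0, 3650, 0]) cube([3750, 100, 3000]);
translate([0, 100, 0]) cube([100, 3550, 3000]);
translate([3650, 100, 0]) cube([100, 3550, 3000]);


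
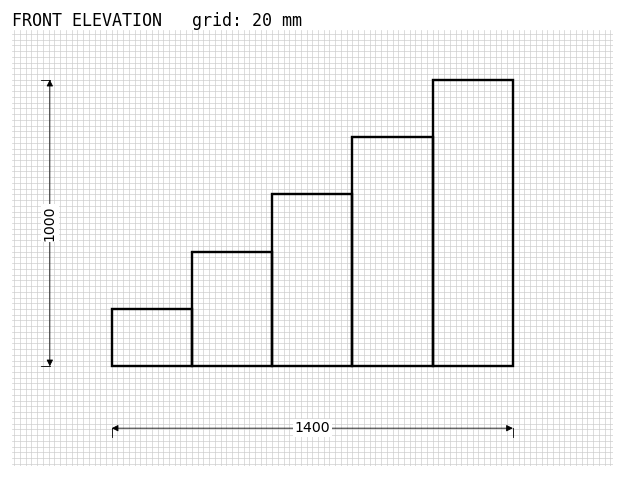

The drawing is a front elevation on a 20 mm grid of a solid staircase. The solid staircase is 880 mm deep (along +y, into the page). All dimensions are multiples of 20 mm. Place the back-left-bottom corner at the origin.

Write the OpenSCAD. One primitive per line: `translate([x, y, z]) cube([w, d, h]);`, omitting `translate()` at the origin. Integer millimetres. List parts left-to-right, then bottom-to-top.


cube([280, 880, 200]);
translate([280, 0, 0]) cube([280, 880, 400]);
translate([560, 0, 0]) cube([280, 880, 600]);
translate([840, 0, 0]) cube([280, 880, 800]);
translate([1120, 0, 0]) cube([280, 880, 1000]);
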